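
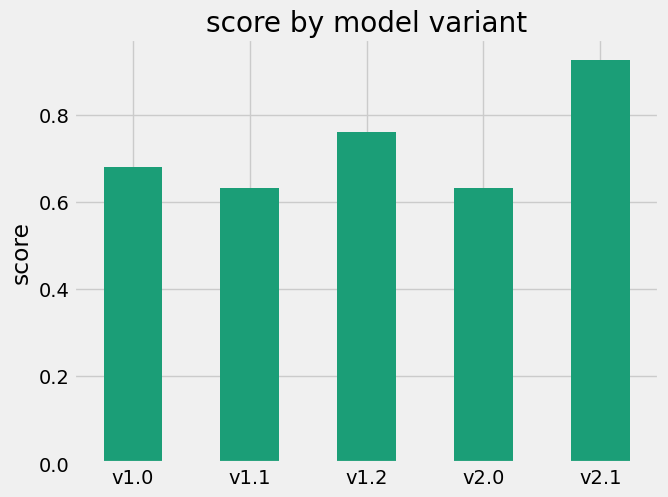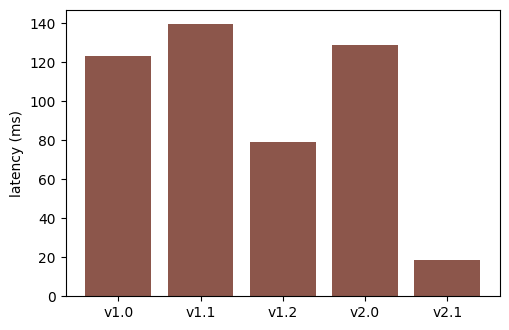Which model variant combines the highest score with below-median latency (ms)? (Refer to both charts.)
v2.1

Chart 2 median latency (ms) ≈ 120; below-median model variants: v1.2, v2.1. Among those, v2.1 has the highest score (≈ 0.9).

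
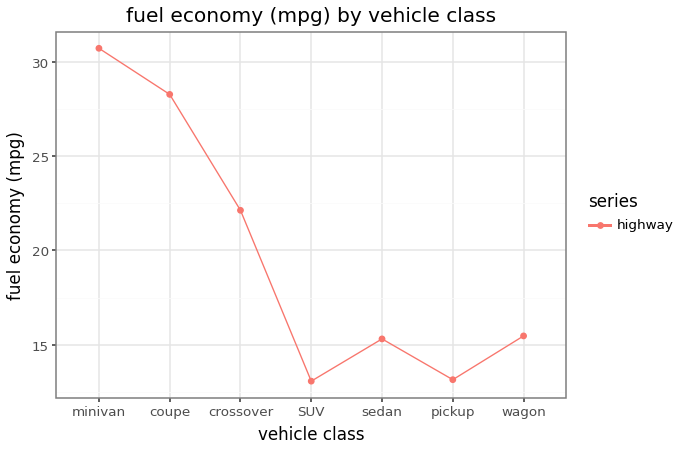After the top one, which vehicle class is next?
Top 3: minivan ≈ 30, coupe ≈ 28, crossover ≈ 22.

coupe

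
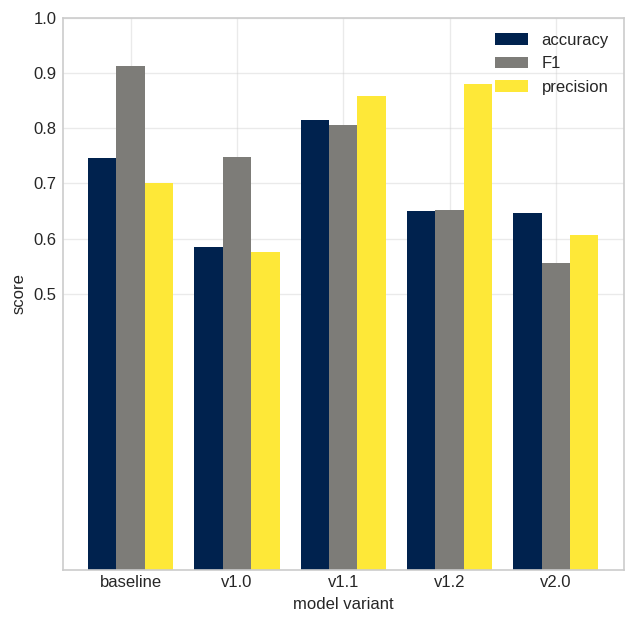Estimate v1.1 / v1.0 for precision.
≈ 1.5×

v1.1 ≈ 0.9, v1.0 ≈ 0.6; 0.9/0.6 ≈ 1.5.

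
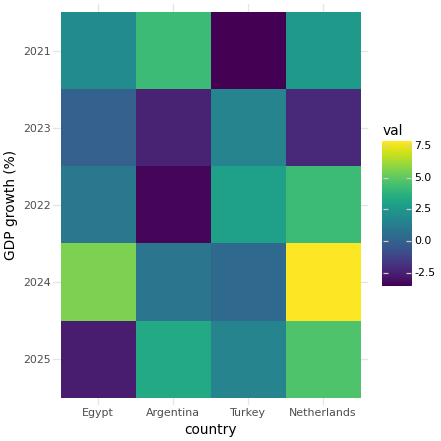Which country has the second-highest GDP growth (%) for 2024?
Egypt

Top 3 for 2024: Netherlands ≈ 8, Egypt ≈ 6, Argentina ≈ 1.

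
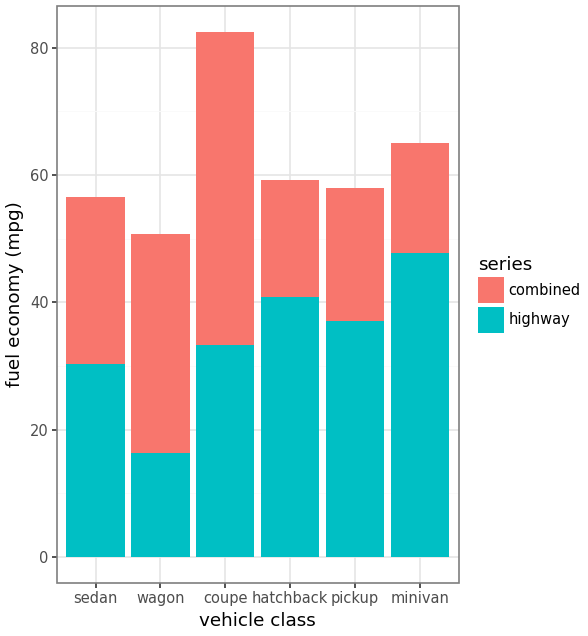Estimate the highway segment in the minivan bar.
highway top ≈ 50, bottom ≈ 0; segment ≈ 50.

≈ 50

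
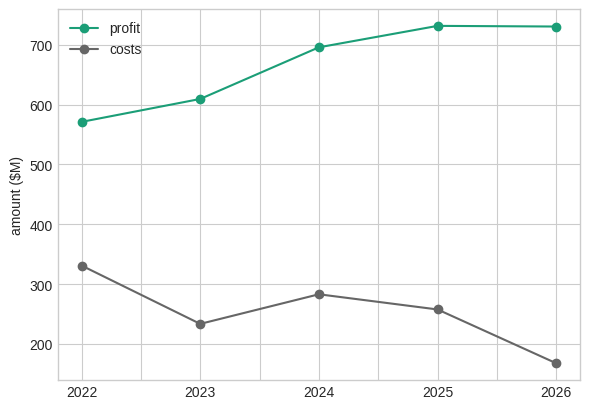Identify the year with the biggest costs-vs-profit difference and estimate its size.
2026, ≈ 600 $M

2026: costs ≈ 150, profit ≈ 750 → gap ≈ 600. Next-largest (2025) is only ≈ 500.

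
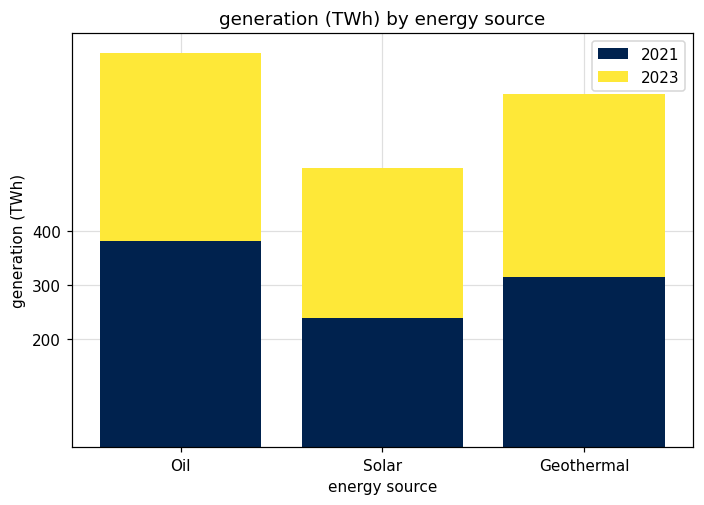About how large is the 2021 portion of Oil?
≈ 400

2021 top ≈ 400, bottom ≈ 0; segment ≈ 400.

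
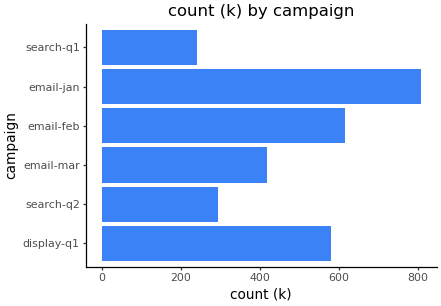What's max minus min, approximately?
≈ 600

Max email-jan ≈ 800, min search-q1 ≈ 200; range ≈ 600.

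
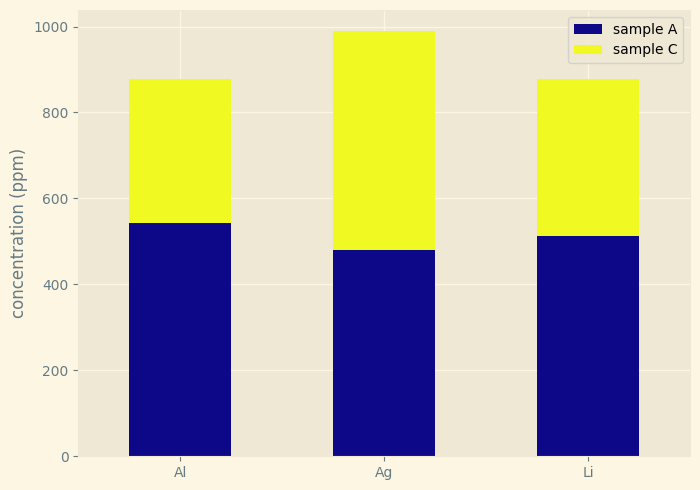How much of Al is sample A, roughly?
≈ 500

sample A top ≈ 500, bottom ≈ 0; segment ≈ 500.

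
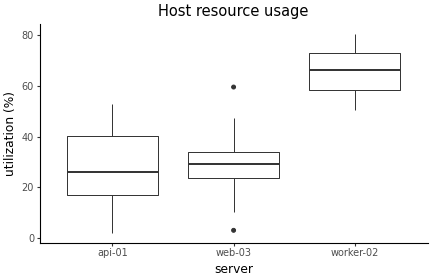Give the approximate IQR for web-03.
≈ 10

Q3 ≈ 35, Q1 ≈ 25; IQR ≈ 10.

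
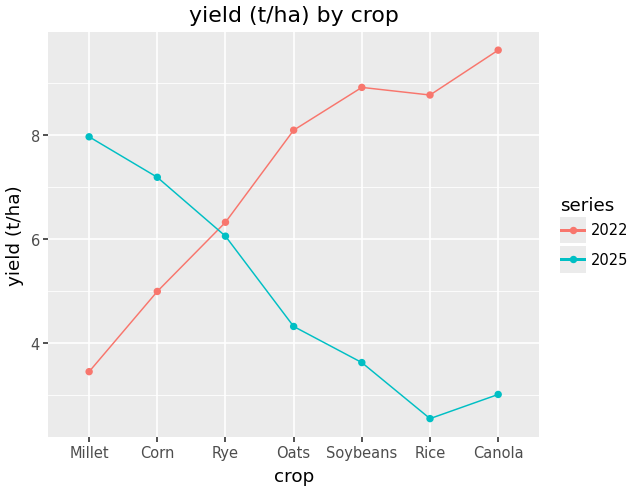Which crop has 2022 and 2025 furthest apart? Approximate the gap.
Canola: 2022 ≈ 10, 2025 ≈ 3 → gap ≈ 7. Next-largest (Rice) is only ≈ 6.

Canola, ≈ 7 t/ha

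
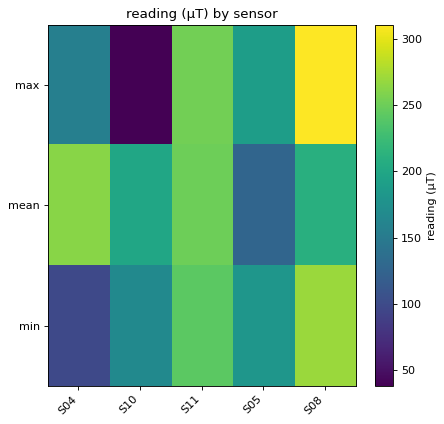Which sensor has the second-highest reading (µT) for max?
Top 3 for max: S08 ≈ 300, S11 ≈ 250, S05 ≈ 200.

S11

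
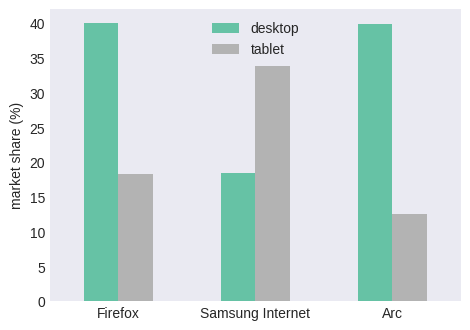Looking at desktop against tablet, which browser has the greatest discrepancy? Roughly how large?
Arc, ≈ 25 %

Arc: desktop ≈ 40, tablet ≈ 15 → gap ≈ 25. Next-largest (Firefox) is only ≈ 20.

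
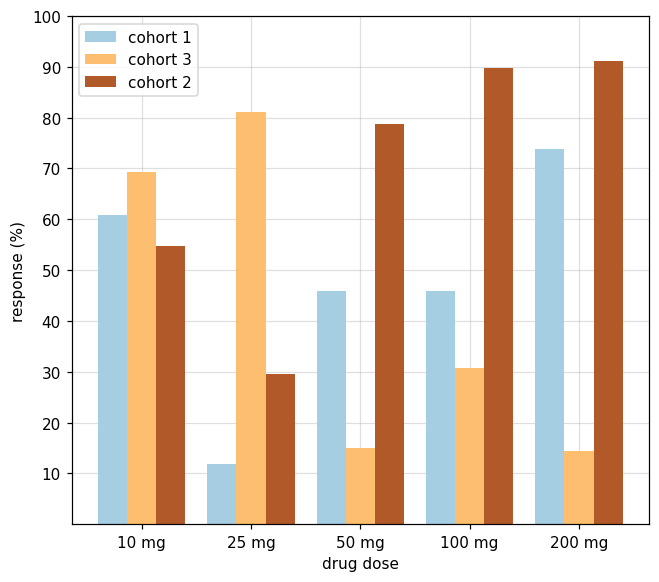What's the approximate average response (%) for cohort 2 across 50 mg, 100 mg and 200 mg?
≈ 87

(80 + 90 + 90) / 3 ≈ 87.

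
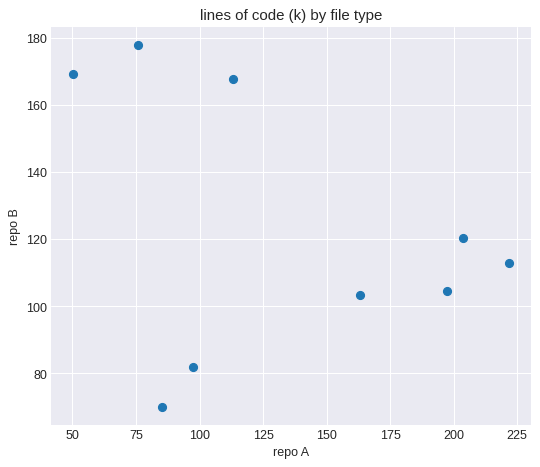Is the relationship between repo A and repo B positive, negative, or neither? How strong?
Points are negatively correlated; weak (|r| ≈ 0.3).

negative, weak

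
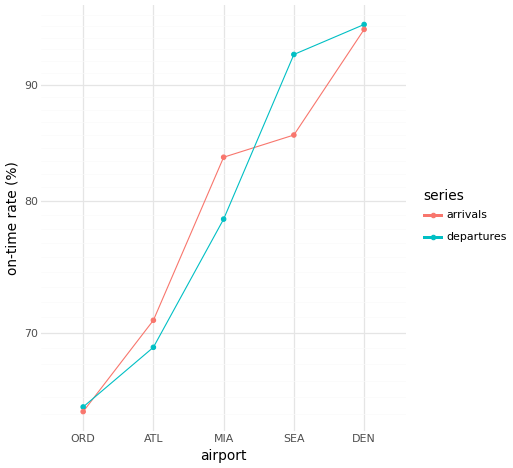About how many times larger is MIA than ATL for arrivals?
≈ 1.21×

MIA ≈ 85, ATL ≈ 70; 85/70 ≈ 1.21.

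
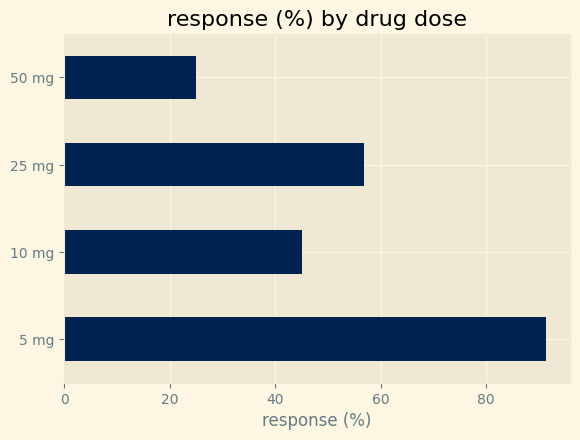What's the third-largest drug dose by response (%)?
Top 4: 5 mg ≈ 90, 25 mg ≈ 60, 10 mg ≈ 50, 50 mg ≈ 20.

10 mg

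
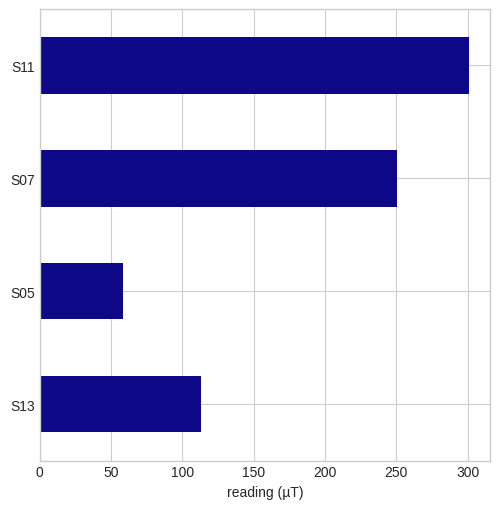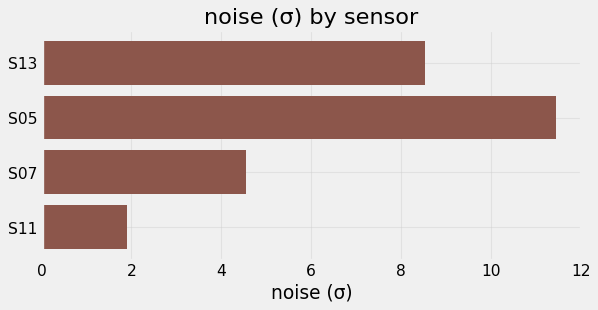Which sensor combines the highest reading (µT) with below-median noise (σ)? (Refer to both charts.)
Chart 2 median noise (σ) ≈ 6; below-median sensors: S07, S11. Among those, S11 has the highest reading (µT) (≈ 300).

S11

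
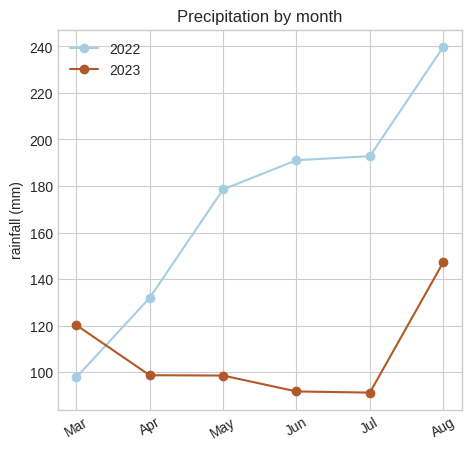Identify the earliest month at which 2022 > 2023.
Mar: 2022 ≈ 100 vs 2023 ≈ 120 (not yet); Apr: 2022 ≈ 140 vs 2023 ≈ 100 (first crossover).

Apr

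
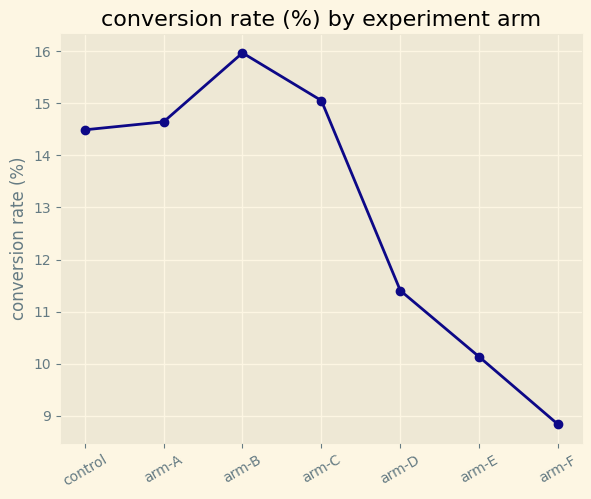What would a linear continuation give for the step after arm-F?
≈ 8

Last three: 11, 10, 9 → slope ≈ -1/step → next ≈ 8.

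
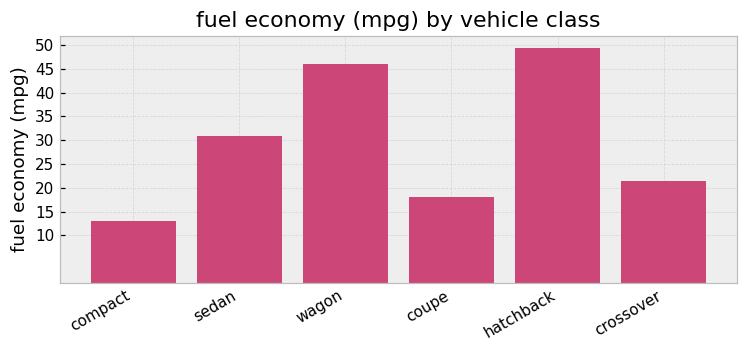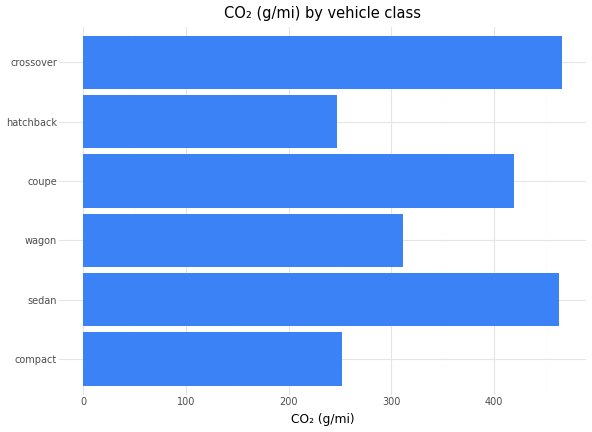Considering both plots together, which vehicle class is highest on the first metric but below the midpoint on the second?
Chart 2 median CO₂ (g/mi) ≈ 350; below-median vehicle classes: compact, wagon, hatchback. Among those, hatchback has the highest fuel economy (mpg) (≈ 50).

hatchback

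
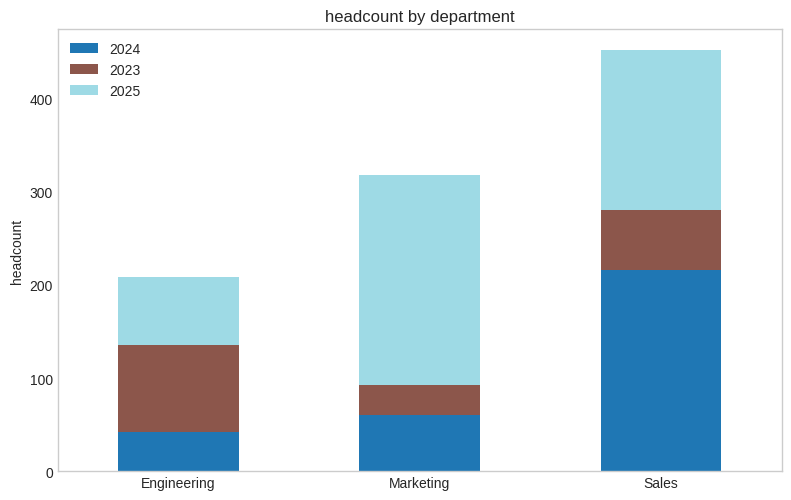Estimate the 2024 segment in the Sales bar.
2024 top ≈ 200, bottom ≈ 0; segment ≈ 200.

≈ 200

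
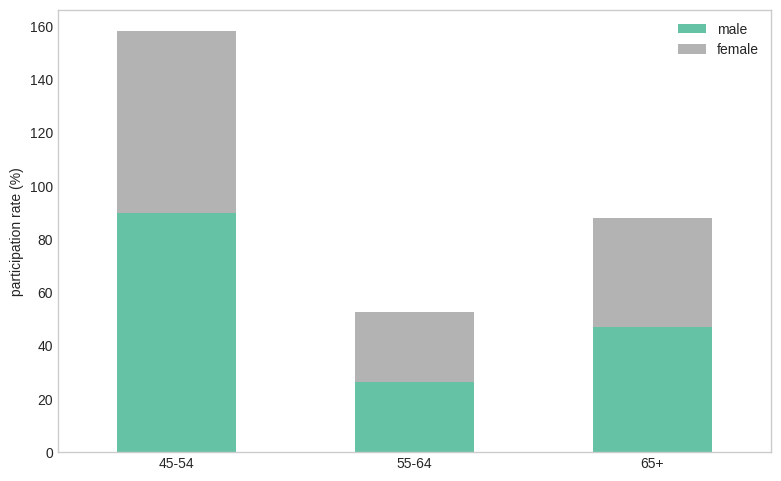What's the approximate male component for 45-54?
male top ≈ 80, bottom ≈ 0; segment ≈ 80.

≈ 80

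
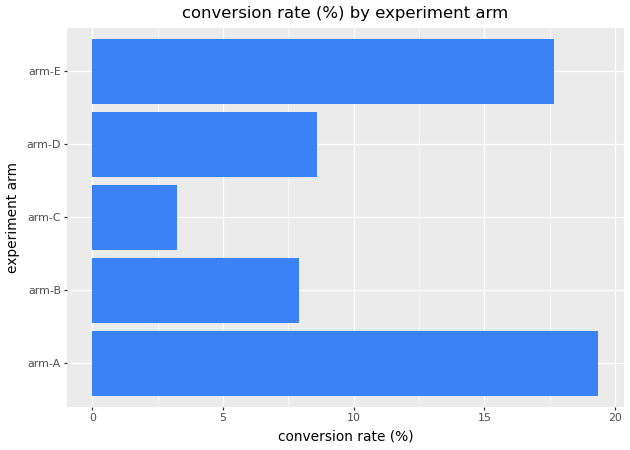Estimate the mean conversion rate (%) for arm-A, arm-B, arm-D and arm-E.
(20 + 8 + 8 + 18) / 4 ≈ 14.

≈ 14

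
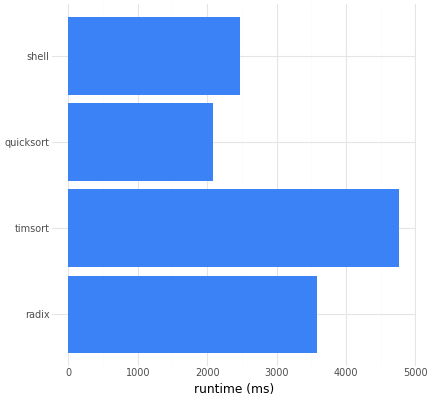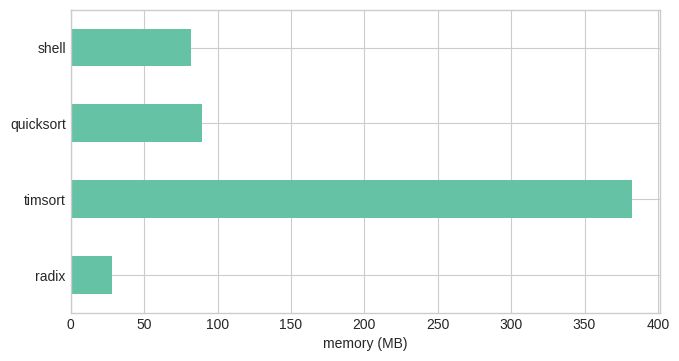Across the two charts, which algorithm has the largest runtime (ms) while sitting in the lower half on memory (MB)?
Chart 2 median memory (MB) ≈ 100; below-median algorithms: radix, shell. Among those, radix has the highest runtime (ms) (≈ 3500).

radix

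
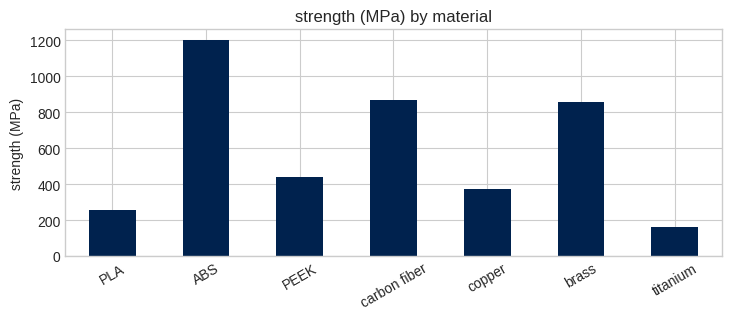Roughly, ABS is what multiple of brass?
≈ 1.33×

ABS ≈ 1200, brass ≈ 900; 1200/900 ≈ 1.33.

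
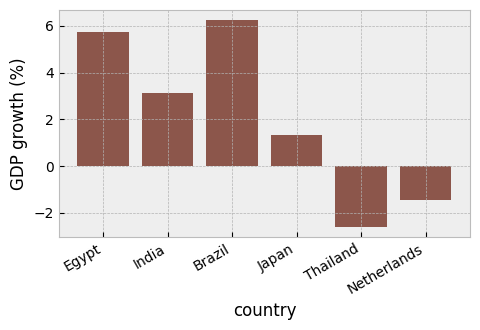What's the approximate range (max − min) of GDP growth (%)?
≈ 9

Max Brazil ≈ 6, min Thailand ≈ -3; range ≈ 9.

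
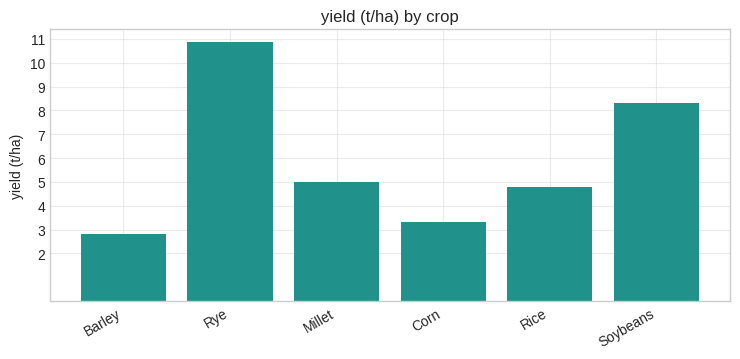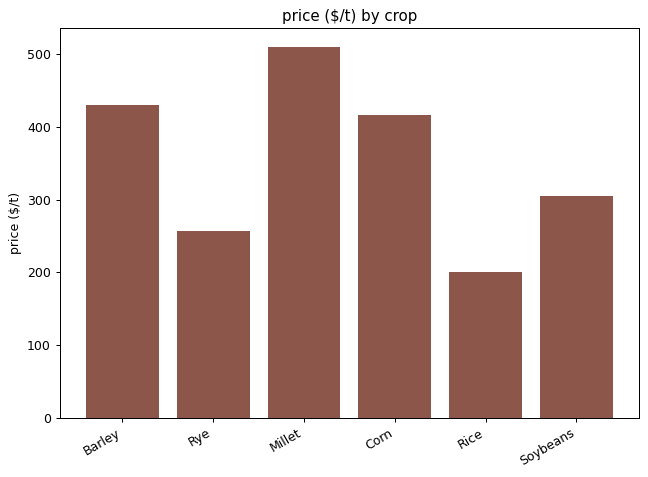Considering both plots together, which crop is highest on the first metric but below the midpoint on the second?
Chart 2 median price ($/t) ≈ 350; below-median crops: Rye, Rice, Soybeans. Among those, Rye has the highest yield (t/ha) (≈ 11).

Rye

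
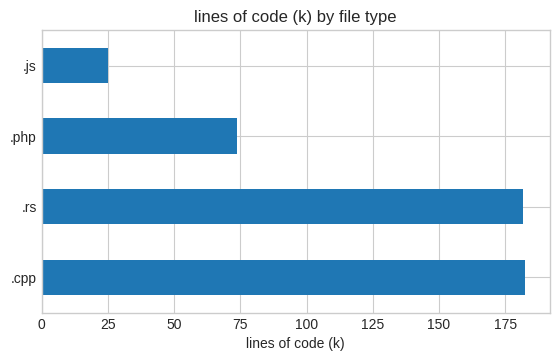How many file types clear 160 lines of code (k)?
Above 160: .cpp, .rs.

2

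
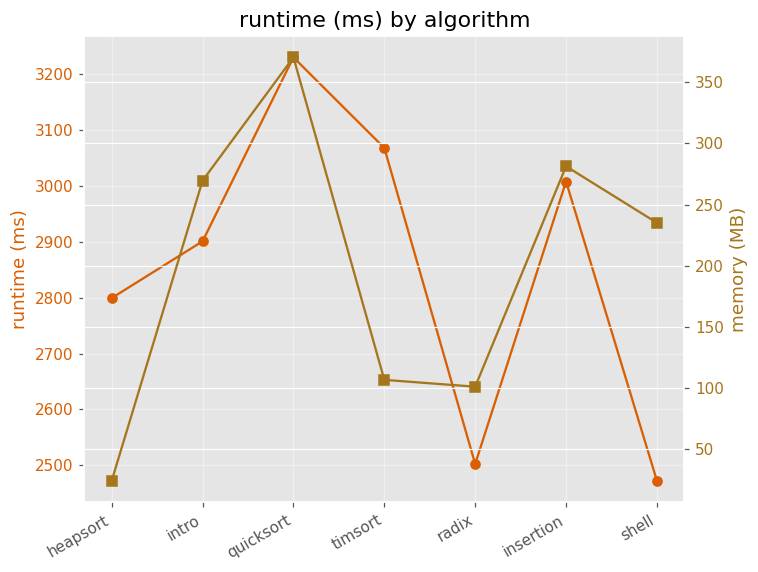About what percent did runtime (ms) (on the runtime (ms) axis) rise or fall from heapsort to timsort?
heapsort ≈ 2800, timsort ≈ 3100; (3100 − 2800) / 2800 ≈ +10.7%.

≈ +10.7%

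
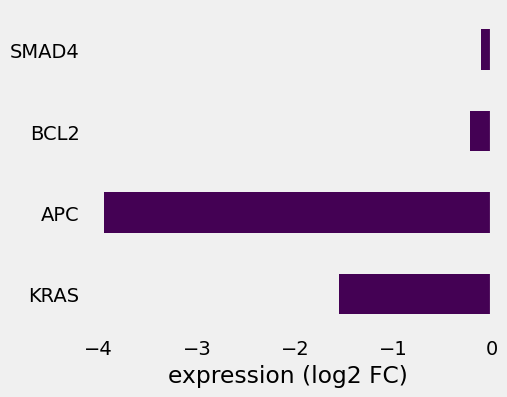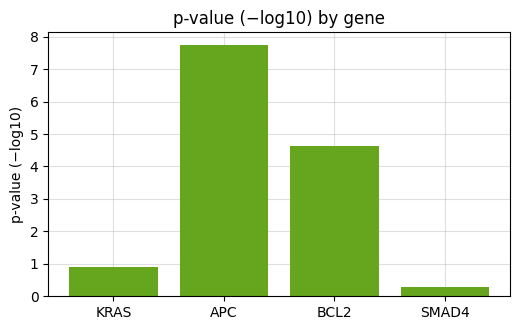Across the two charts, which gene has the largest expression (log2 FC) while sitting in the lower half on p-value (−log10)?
Chart 2 median p-value (−log10) ≈ 3; below-median genes: KRAS, SMAD4. Among those, SMAD4 has the highest expression (log2 FC) (≈ 0).

SMAD4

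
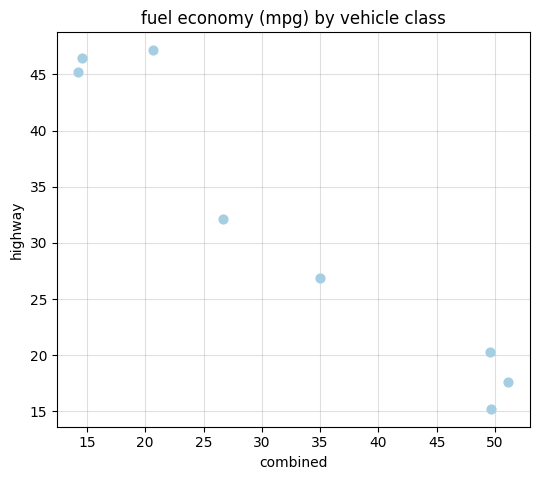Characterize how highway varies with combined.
Points are negatively correlated; strong (|r| ≈ 1.0).

negative, strong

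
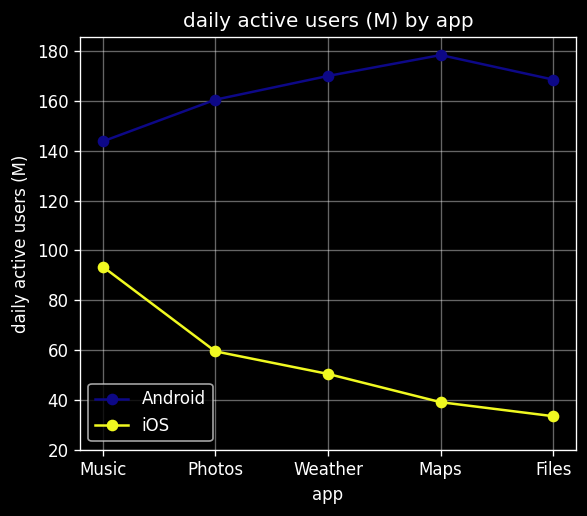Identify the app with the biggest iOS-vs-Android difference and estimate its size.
Maps: iOS ≈ 40, Android ≈ 180 → gap ≈ 140. Next-largest (Files) is only ≈ 120.

Maps, ≈ 140 M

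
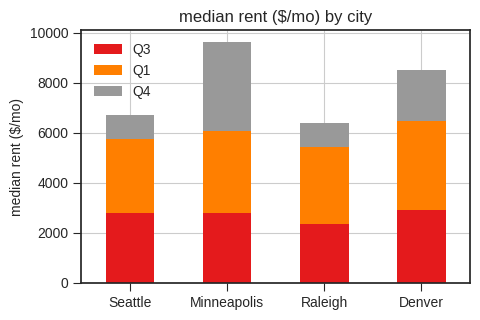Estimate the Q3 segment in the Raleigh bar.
≈ 2000

Q3 top ≈ 2000, bottom ≈ 0; segment ≈ 2000.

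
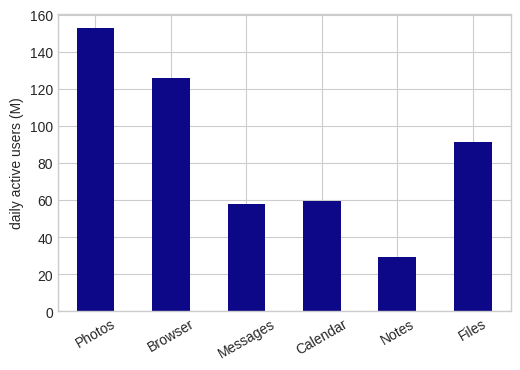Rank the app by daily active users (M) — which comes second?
Browser

Top 3: Photos ≈ 160, Browser ≈ 120, Files ≈ 100.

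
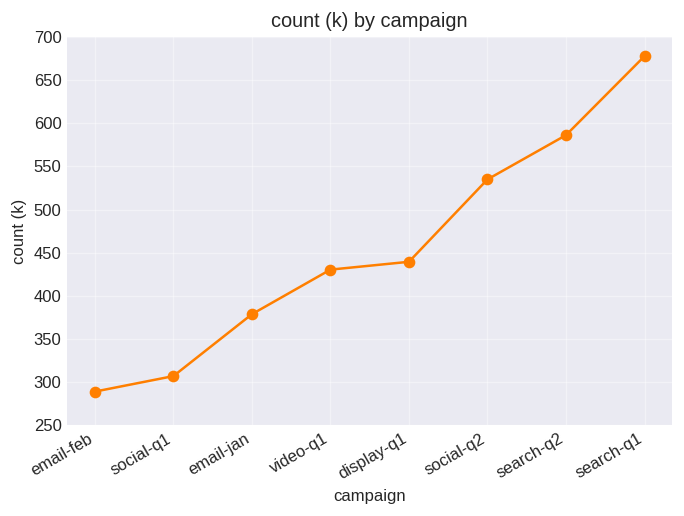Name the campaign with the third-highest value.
social-q2

Top 4: search-q1 ≈ 700, search-q2 ≈ 600, social-q2 ≈ 550, display-q1 ≈ 450.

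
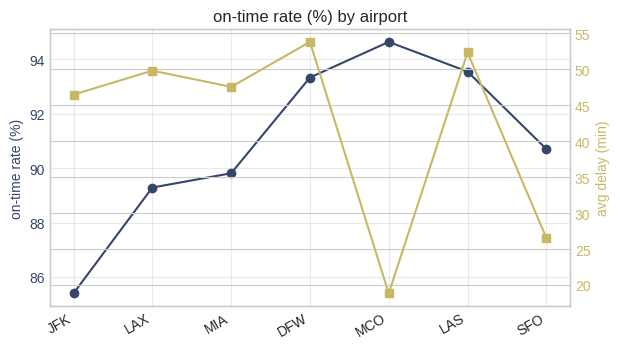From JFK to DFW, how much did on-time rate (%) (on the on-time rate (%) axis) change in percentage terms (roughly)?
JFK ≈ 85, DFW ≈ 93; (93 − 85) / 85 ≈ +9.4%.

≈ +9.4%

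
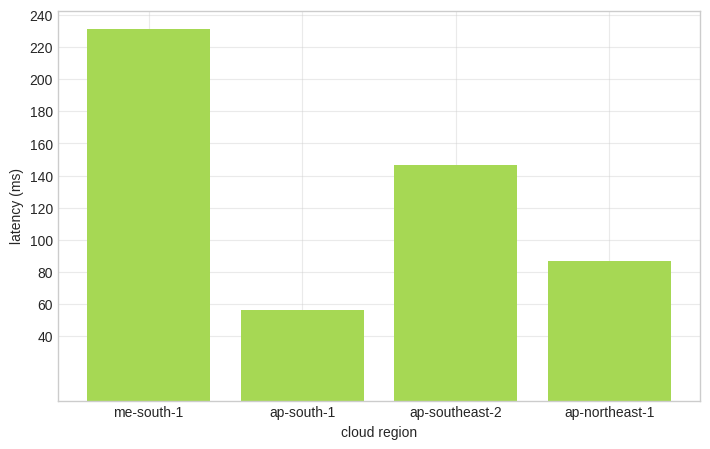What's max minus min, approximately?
Max me-south-1 ≈ 240, min ap-south-1 ≈ 60; range ≈ 180.

≈ 180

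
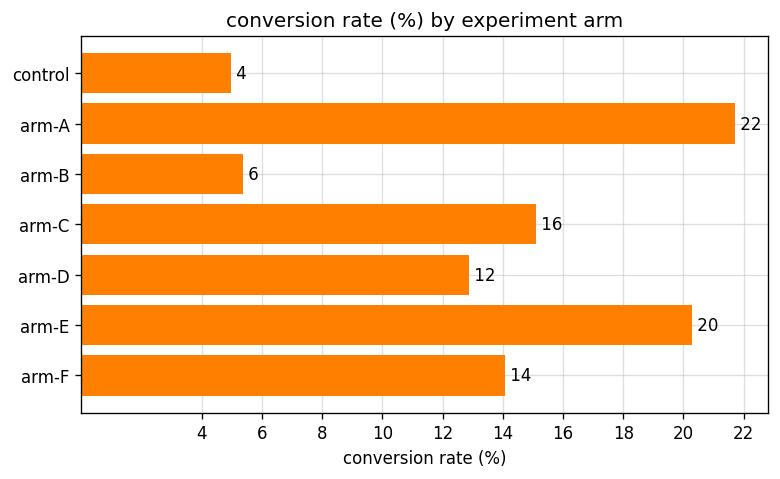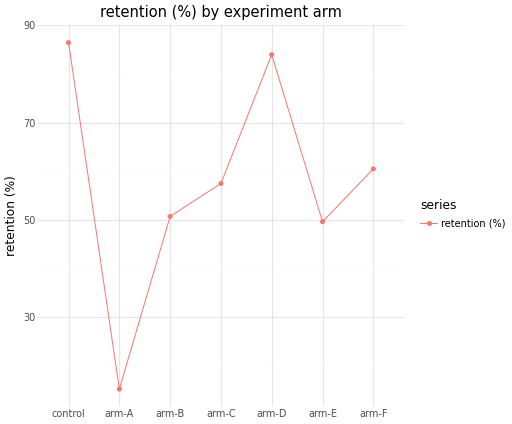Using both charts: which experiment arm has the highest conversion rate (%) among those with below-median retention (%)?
Chart 2 median retention (%) ≈ 60; below-median experiment arms: arm-A, arm-B, arm-E. Among those, arm-A has the highest conversion rate (%) (≈ 22).

arm-A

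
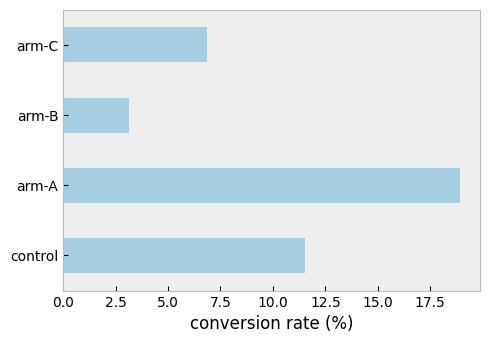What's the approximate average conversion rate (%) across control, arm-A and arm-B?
(12 + 18 + 4) / 3 ≈ 11.

≈ 11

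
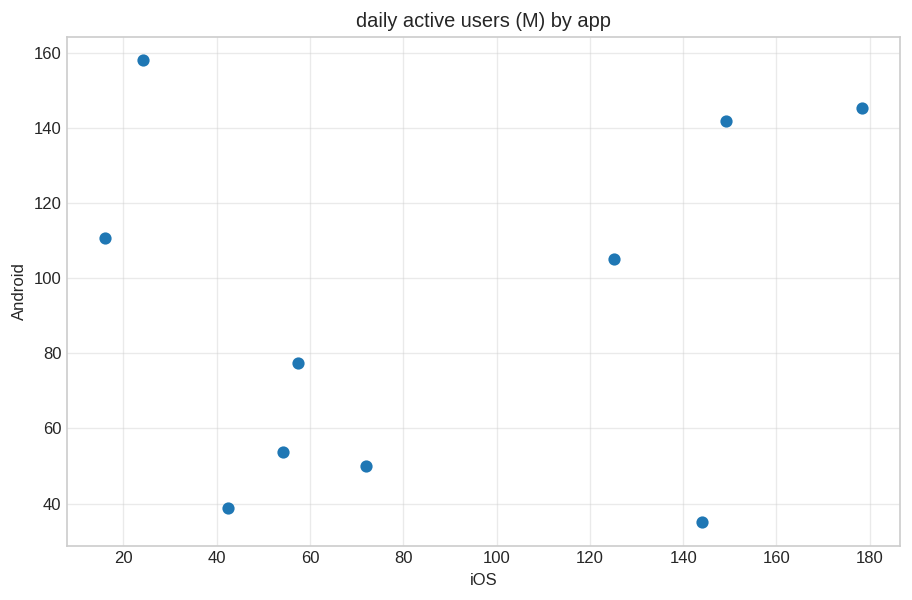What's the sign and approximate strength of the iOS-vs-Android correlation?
Points are roughly uncorrelated; weak (|r| ≈ 0.2).

no clear correlation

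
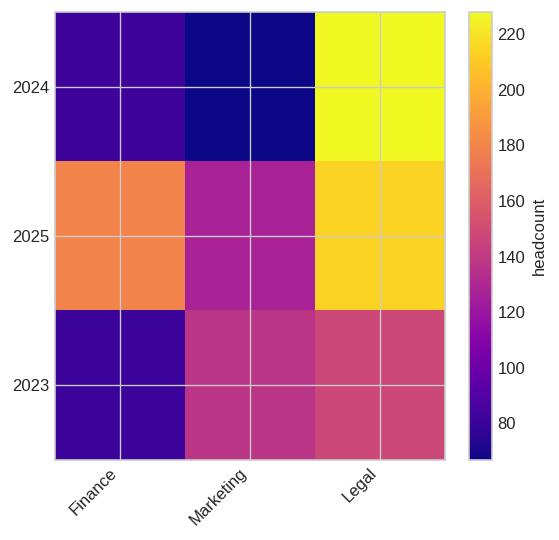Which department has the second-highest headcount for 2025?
Finance

Top 3 for 2025: Legal ≈ 220, Finance ≈ 180, Marketing ≈ 120.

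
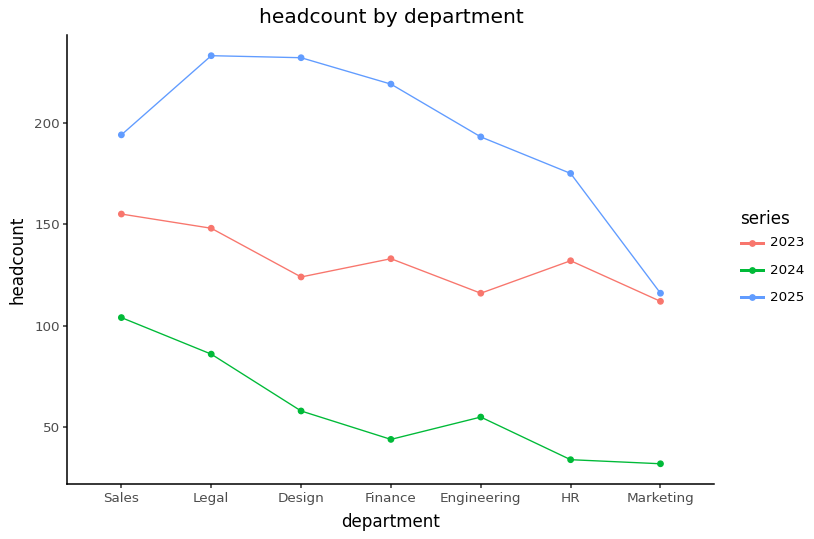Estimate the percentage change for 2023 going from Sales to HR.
Sales ≈ 160, HR ≈ 140; (140 − 160) / 160 ≈ -12.5%.

≈ -12.5%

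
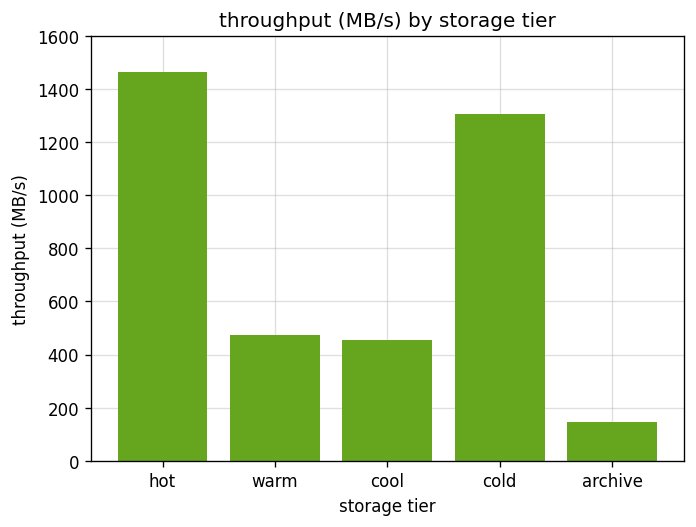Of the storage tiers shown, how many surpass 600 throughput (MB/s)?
2

Above 600: hot, cold.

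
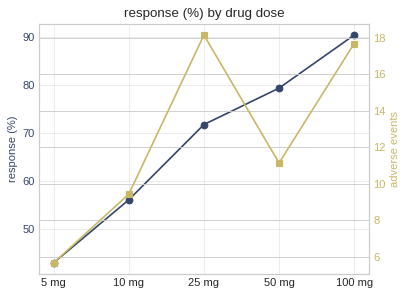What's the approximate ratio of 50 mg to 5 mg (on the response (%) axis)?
≈ 1.78×

50 mg ≈ 80, 5 mg ≈ 45; 80/45 ≈ 1.78.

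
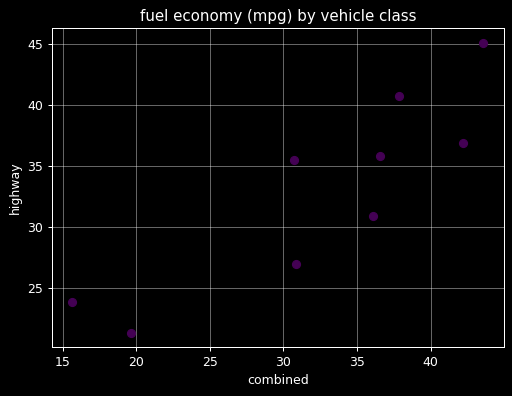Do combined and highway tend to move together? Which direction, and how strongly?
positive, strong

Points are positively correlated; strong (|r| ≈ 0.9).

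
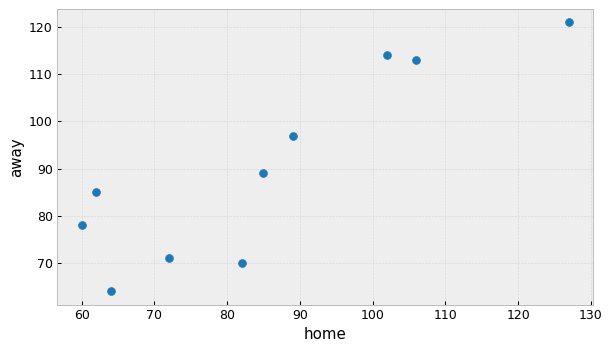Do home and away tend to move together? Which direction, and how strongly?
positive, strong

Points are positively correlated; strong (|r| ≈ 0.9).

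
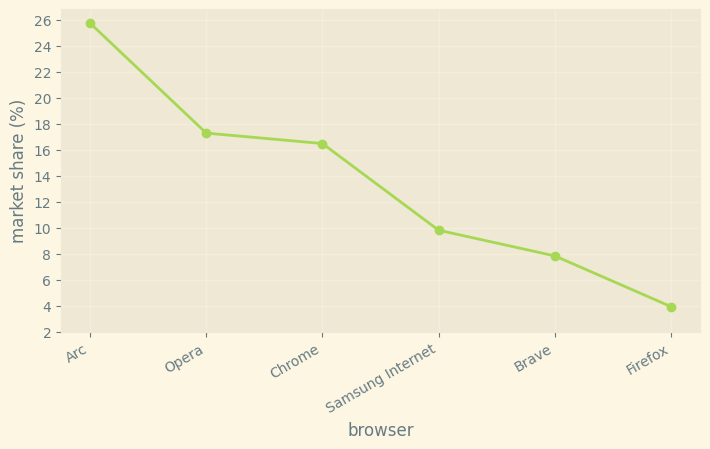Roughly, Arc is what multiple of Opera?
≈ 1.44×

Arc ≈ 26, Opera ≈ 18; 26/18 ≈ 1.44.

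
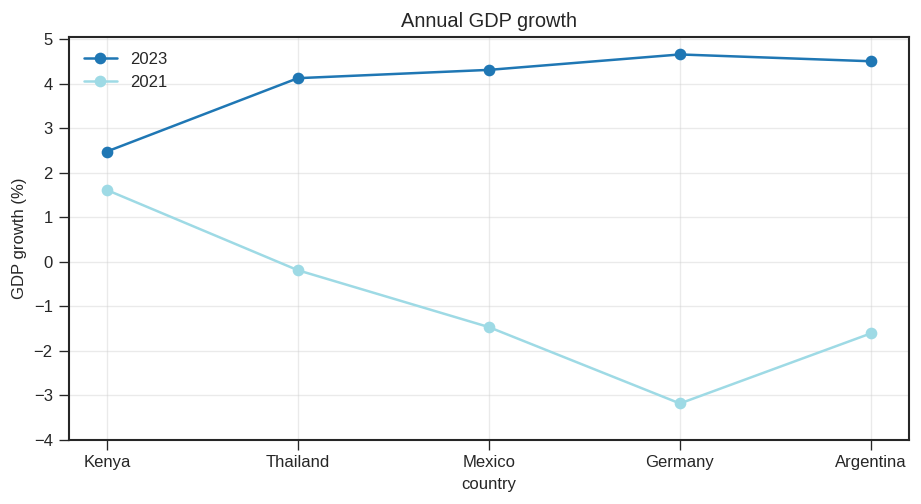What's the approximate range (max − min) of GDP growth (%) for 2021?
≈ 5

Max Kenya ≈ 2, min Germany ≈ -3; range ≈ 5.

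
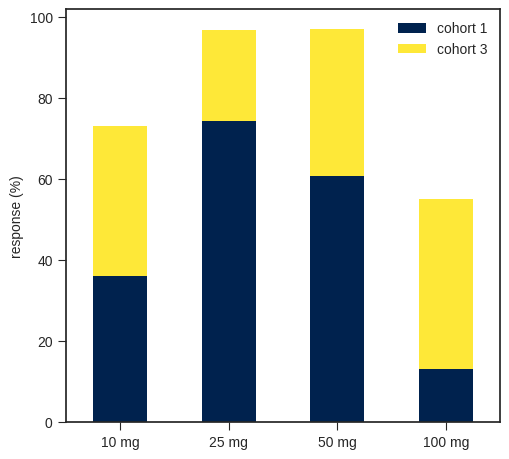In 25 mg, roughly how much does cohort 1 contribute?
≈ 70

cohort 1 top ≈ 70, bottom ≈ 0; segment ≈ 70.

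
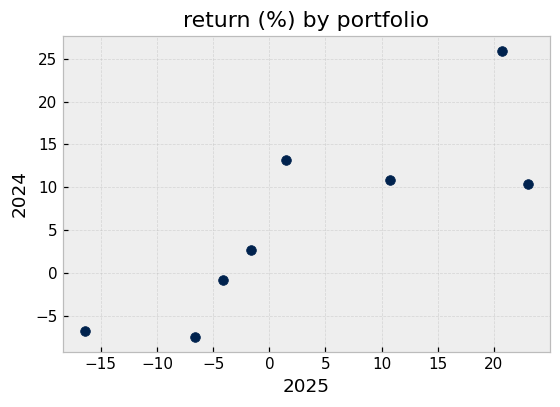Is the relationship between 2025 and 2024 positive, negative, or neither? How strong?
Points are positively correlated; strong (|r| ≈ 0.8).

positive, strong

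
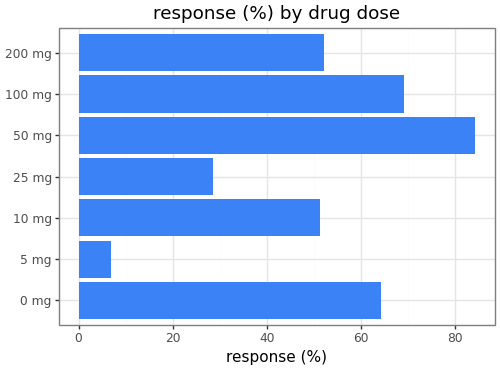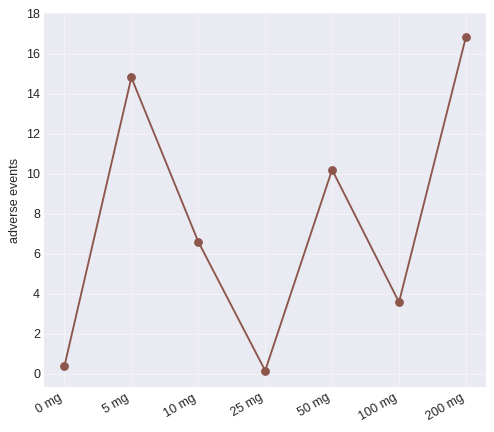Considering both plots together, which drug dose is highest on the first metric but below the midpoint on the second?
100 mg

Chart 2 median adverse events ≈ 6; below-median drug doses: 0 mg, 25 mg, 100 mg. Among those, 100 mg has the highest response (%) (≈ 70).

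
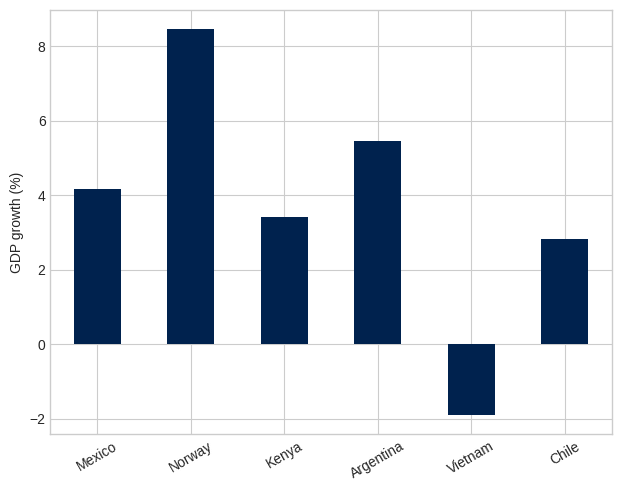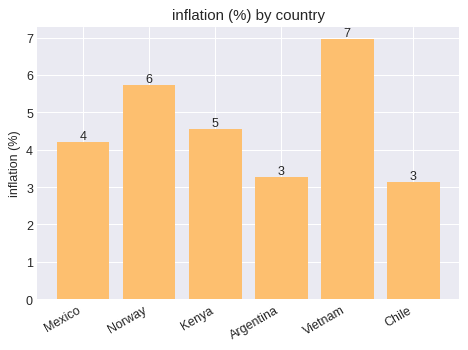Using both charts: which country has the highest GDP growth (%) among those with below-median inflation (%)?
Chart 2 median inflation (%) ≈ 4; below-median countries: Mexico, Argentina, Chile. Among those, Argentina has the highest GDP growth (%) (≈ 5).

Argentina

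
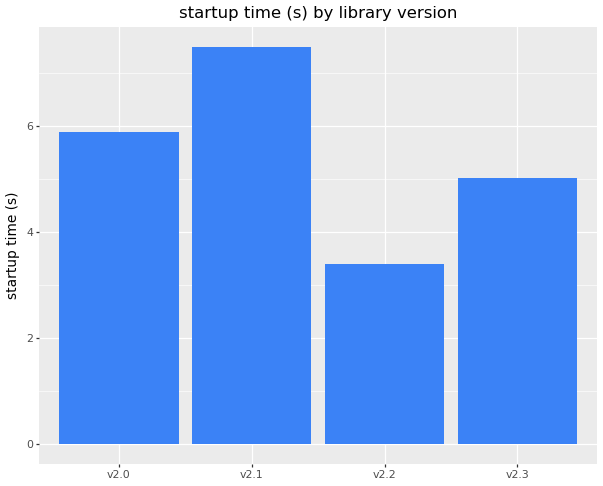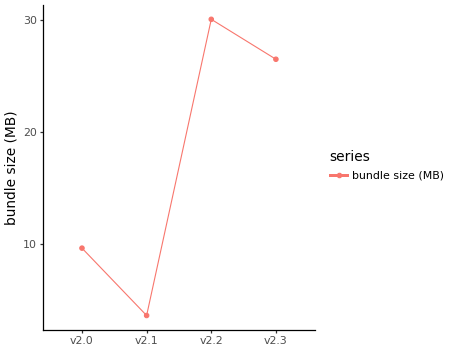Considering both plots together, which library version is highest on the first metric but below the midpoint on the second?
Chart 2 median bundle size (MB) ≈ 20; below-median library versions: v2.0, v2.1. Among those, v2.1 has the highest startup time (s) (≈ 7).

v2.1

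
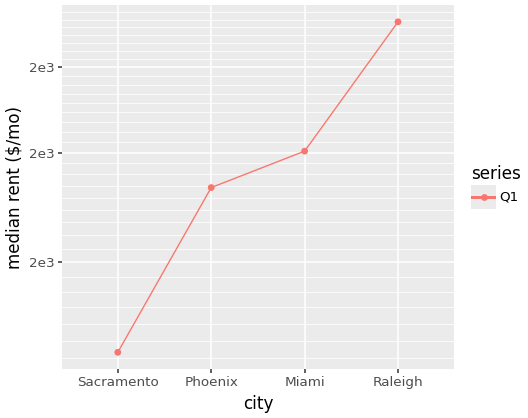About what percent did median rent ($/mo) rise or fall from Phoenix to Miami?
≈ +11.1%

Phoenix ≈ 1800, Miami ≈ 2000; (2000 − 1800) / 1800 ≈ +11.1%.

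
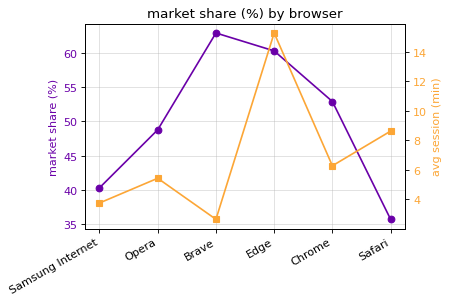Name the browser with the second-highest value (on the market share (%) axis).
Edge

Top 3 (on the market share (%) axis): Brave ≈ 65, Edge ≈ 60, Chrome ≈ 55.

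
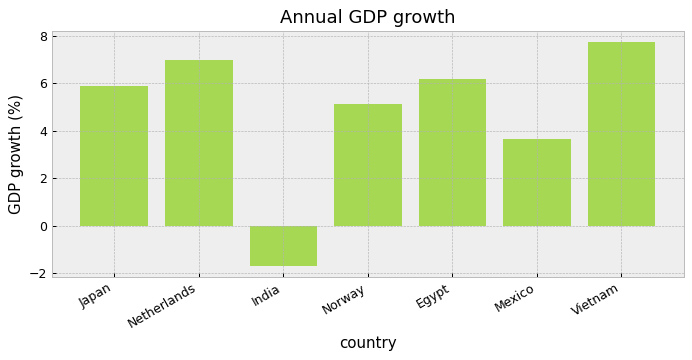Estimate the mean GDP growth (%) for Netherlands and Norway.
≈ 6

(7 + 5) / 2 ≈ 6.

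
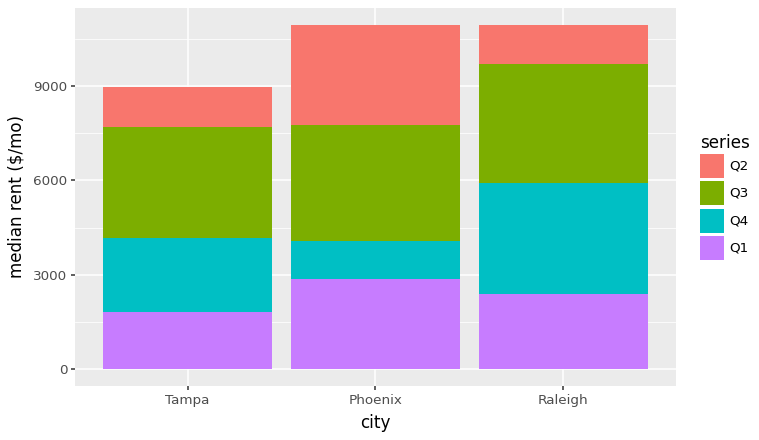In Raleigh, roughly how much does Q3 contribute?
≈ 4000

Q3 top ≈ 10000, bottom ≈ 6000; segment ≈ 4000.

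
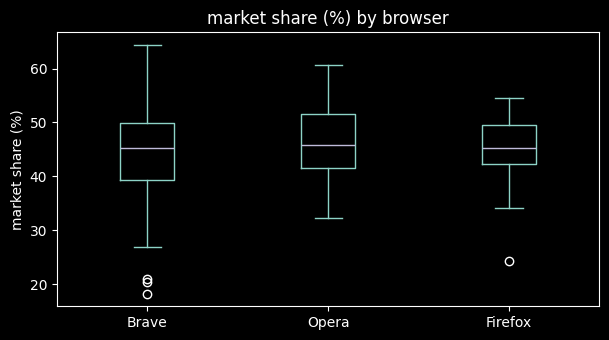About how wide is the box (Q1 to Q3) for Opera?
Q3 ≈ 51.6, Q1 ≈ 41.4; IQR ≈ 10.2.

≈ 10.2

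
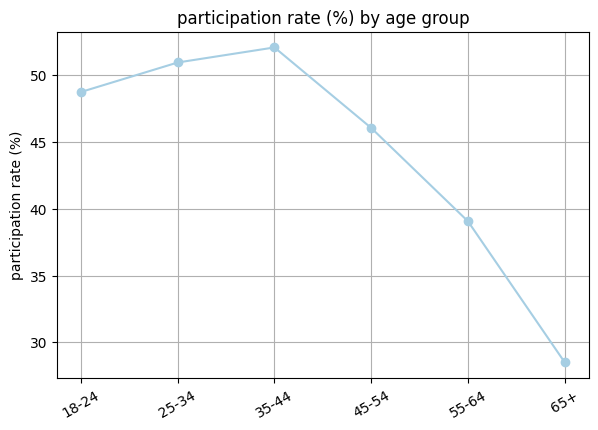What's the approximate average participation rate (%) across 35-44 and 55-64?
≈ 46

(52 + 40) / 2 ≈ 46.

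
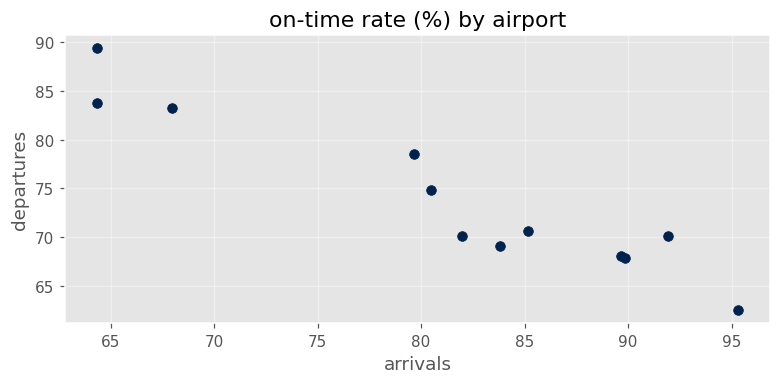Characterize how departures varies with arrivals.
negative, strong

Points are negatively correlated; strong (|r| ≈ 1.0).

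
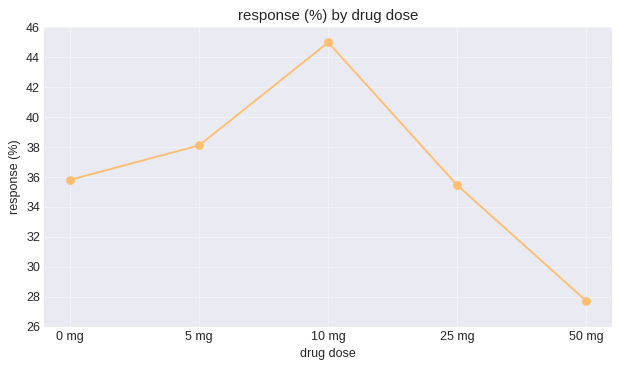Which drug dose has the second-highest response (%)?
Top 3: 10 mg ≈ 44, 5 mg ≈ 38, 0 mg ≈ 36.

5 mg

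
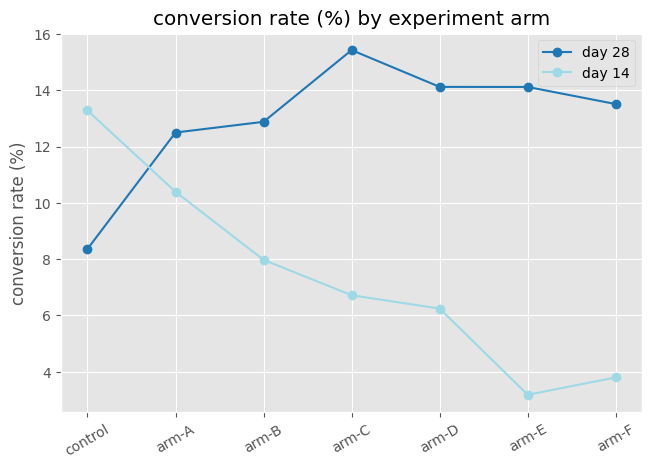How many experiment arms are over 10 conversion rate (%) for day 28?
Above 10: arm-A, arm-B, arm-C, arm-D, arm-E, arm-F.

6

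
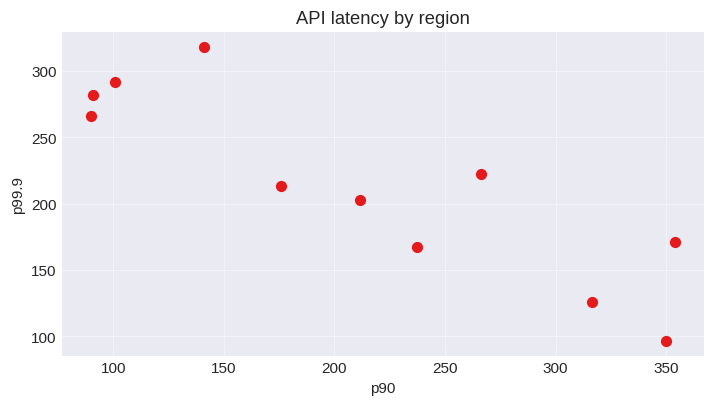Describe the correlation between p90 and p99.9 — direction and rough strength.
Points are negatively correlated; strong (|r| ≈ 0.9).

negative, strong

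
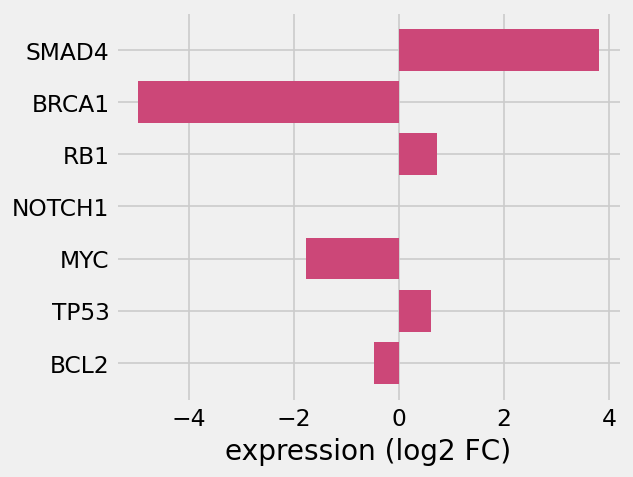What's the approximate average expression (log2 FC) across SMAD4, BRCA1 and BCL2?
(4 + -5 + 0) / 3 ≈ 0.

≈ 0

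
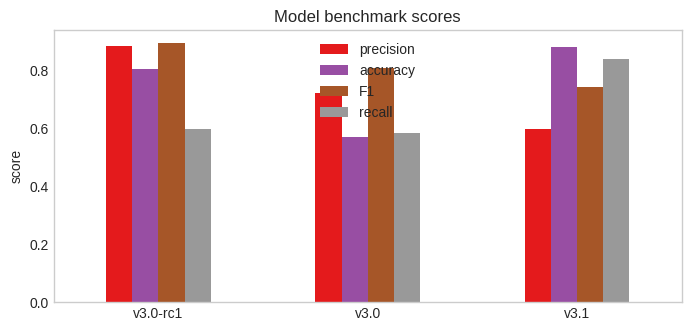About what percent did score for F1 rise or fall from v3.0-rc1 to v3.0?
≈ -11.1%

v3.0-rc1 ≈ 0.9, v3.0 ≈ 0.8; (0.8 − 0.9) / 0.9 ≈ -11.1%.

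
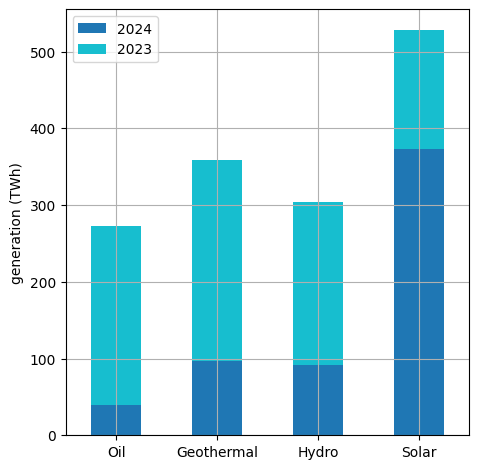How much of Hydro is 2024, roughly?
2024 top ≈ 100, bottom ≈ 0; segment ≈ 100.

≈ 100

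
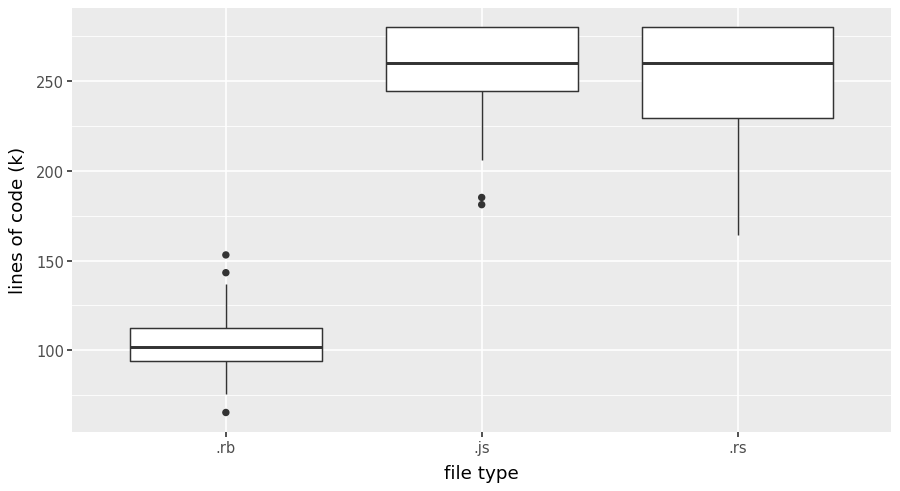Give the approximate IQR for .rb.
Q3 ≈ 120, Q1 ≈ 100; IQR ≈ 20.

≈ 20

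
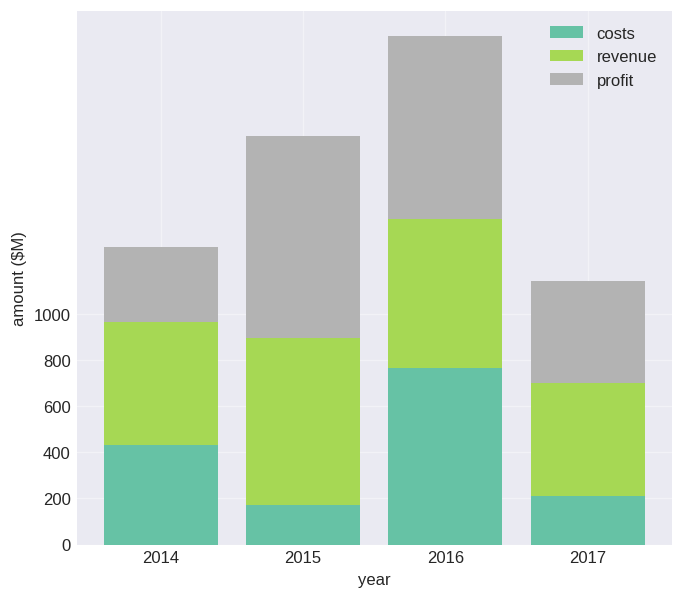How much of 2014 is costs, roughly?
≈ 400

costs top ≈ 400, bottom ≈ 0; segment ≈ 400.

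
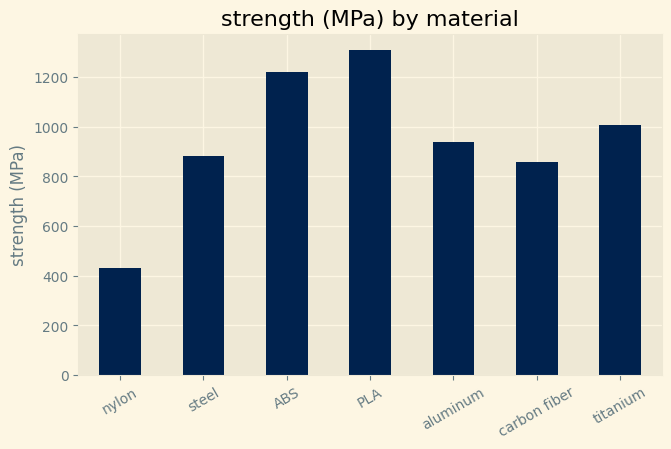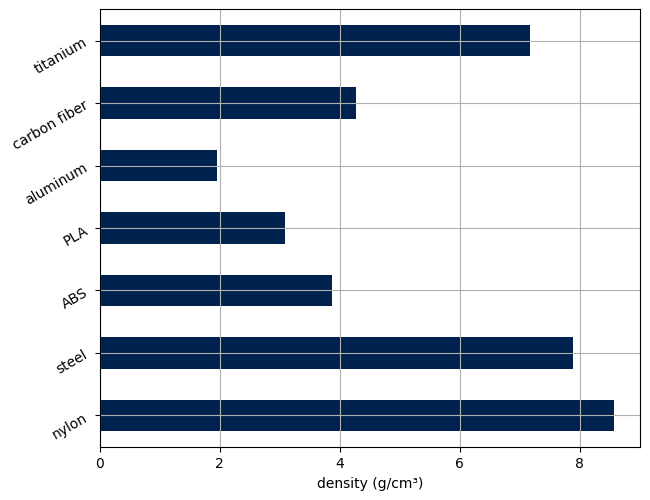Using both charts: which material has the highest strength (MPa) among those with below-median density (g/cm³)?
Chart 2 median density (g/cm³) ≈ 4; below-median materials: ABS, PLA, aluminum. Among those, PLA has the highest strength (MPa) (≈ 1400).

PLA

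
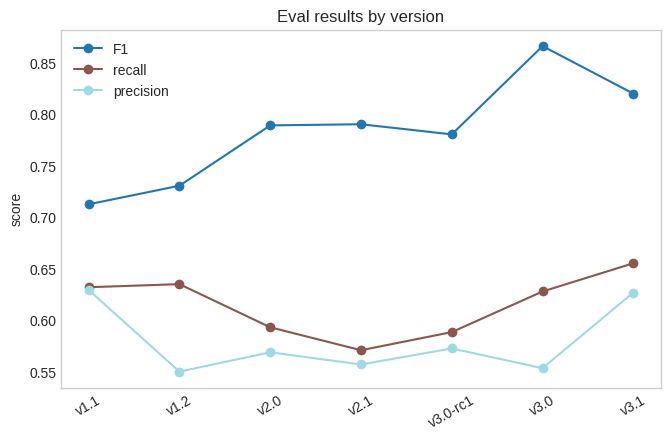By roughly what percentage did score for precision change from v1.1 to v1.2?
v1.1 ≈ 0.65, v1.2 ≈ 0.55; (0.55 − 0.65) / 0.65 ≈ -15.4%.

≈ -15.4%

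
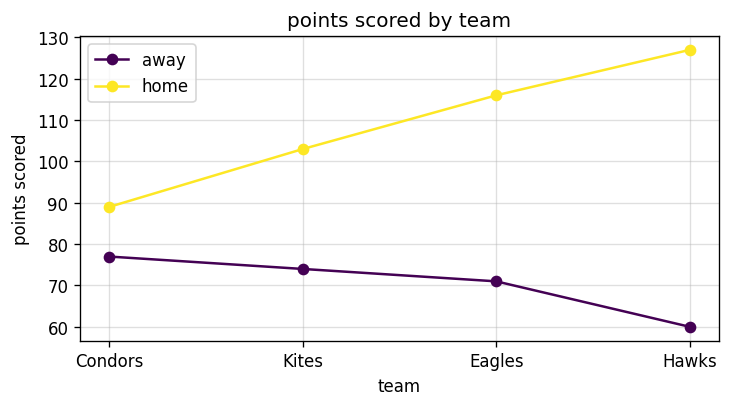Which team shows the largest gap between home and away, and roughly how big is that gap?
Hawks: home ≈ 130, away ≈ 60 → gap ≈ 70. Next-largest (Eagles) is only ≈ 50.

Hawks, ≈ 70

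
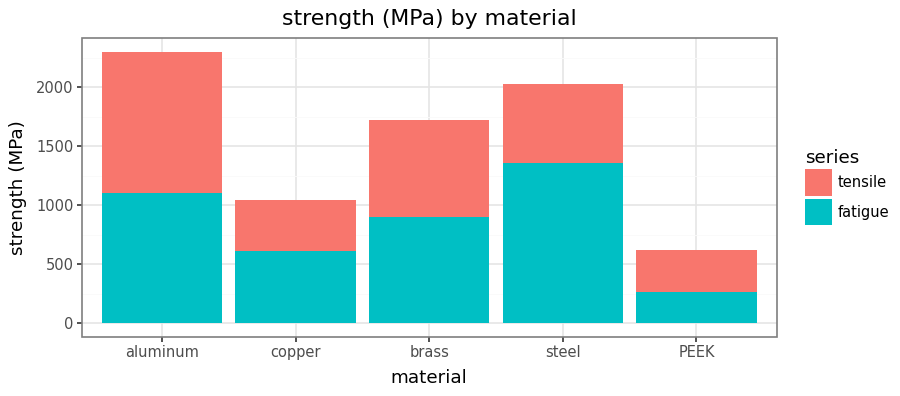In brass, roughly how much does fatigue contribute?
fatigue top ≈ 1000, bottom ≈ 0; segment ≈ 1000.

≈ 1000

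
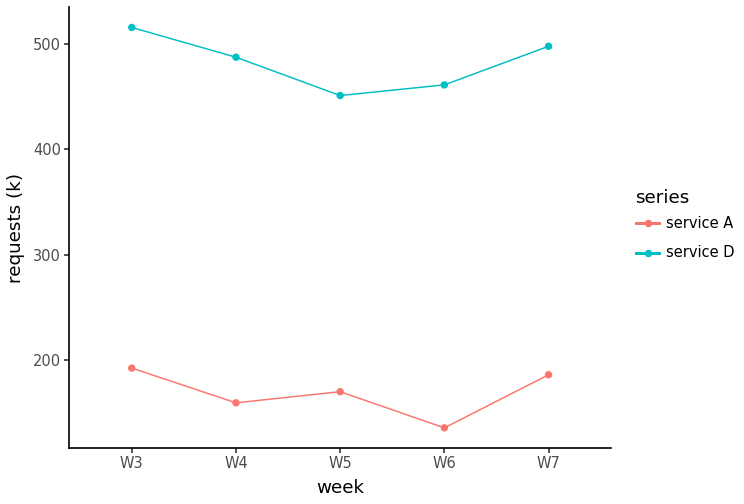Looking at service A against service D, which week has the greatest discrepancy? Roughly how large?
W4, ≈ 350 k

W4: service A ≈ 150, service D ≈ 500 → gap ≈ 350. Next-largest (W6) is only ≈ 300.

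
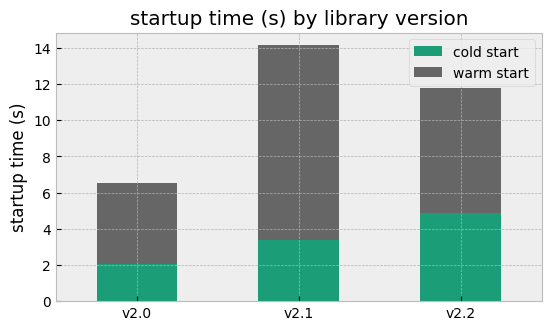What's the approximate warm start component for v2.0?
≈ 4

warm start top ≈ 6, bottom ≈ 2; segment ≈ 4.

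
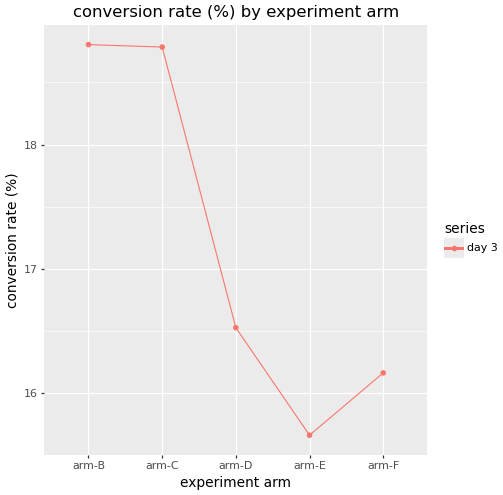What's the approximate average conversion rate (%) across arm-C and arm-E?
≈ 17.25

(19.0 + 15.5) / 2 ≈ 17.25.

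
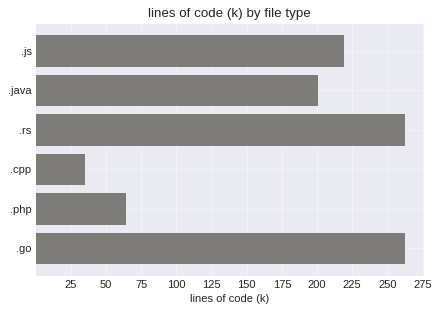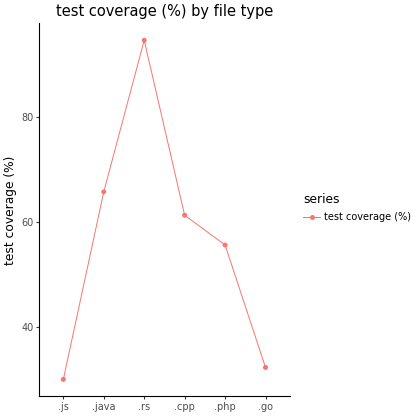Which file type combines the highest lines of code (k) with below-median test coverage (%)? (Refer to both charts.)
Chart 2 median test coverage (%) ≈ 60; below-median file types: .js, .php, .go. Among those, .go has the highest lines of code (k) (≈ 250).

.go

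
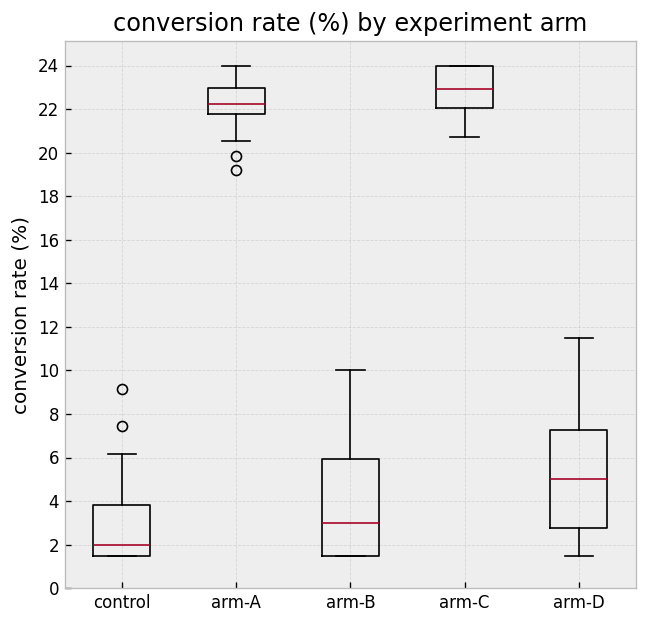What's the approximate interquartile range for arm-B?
Q3 ≈ 6, Q1 ≈ 2; IQR ≈ 4.

≈ 4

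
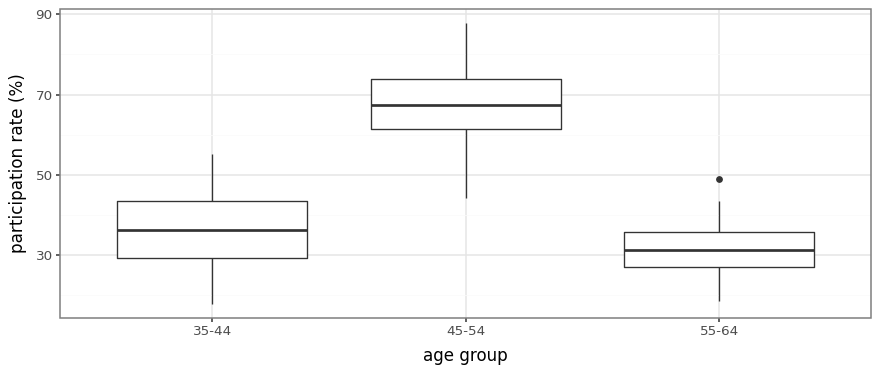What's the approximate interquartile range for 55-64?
≈ 10

Q3 ≈ 35, Q1 ≈ 25; IQR ≈ 10.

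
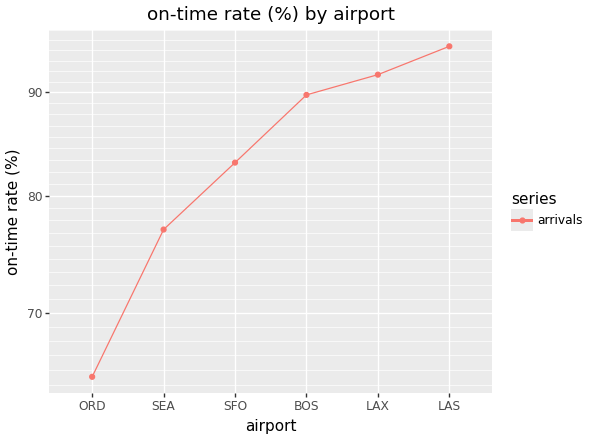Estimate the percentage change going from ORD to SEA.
ORD ≈ 65, SEA ≈ 75; (75 − 65) / 65 ≈ +15.4%.

≈ +15.4%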